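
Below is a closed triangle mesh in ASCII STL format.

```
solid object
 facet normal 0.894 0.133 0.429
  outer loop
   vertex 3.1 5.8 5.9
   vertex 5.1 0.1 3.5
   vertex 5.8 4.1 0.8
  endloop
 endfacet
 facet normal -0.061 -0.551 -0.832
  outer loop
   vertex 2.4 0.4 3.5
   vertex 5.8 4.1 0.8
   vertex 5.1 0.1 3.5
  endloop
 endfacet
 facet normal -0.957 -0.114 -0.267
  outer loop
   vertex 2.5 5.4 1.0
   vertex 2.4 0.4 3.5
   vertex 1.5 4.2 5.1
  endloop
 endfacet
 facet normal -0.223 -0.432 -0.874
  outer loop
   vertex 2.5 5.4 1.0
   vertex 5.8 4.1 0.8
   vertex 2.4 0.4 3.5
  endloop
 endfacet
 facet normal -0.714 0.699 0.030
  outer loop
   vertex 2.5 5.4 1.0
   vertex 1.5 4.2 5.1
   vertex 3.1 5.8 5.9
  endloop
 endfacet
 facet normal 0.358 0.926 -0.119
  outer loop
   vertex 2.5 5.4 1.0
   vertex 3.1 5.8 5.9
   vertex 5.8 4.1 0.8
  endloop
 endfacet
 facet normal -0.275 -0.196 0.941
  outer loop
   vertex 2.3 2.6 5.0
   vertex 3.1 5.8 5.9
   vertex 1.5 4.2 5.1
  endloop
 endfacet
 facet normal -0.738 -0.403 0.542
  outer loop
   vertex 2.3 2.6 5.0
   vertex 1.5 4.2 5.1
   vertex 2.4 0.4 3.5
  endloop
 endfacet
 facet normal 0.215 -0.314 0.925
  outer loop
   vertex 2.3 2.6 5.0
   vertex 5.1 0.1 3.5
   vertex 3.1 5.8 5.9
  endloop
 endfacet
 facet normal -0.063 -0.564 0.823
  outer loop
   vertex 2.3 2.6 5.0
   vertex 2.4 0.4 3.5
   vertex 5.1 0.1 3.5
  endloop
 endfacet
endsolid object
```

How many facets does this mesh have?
10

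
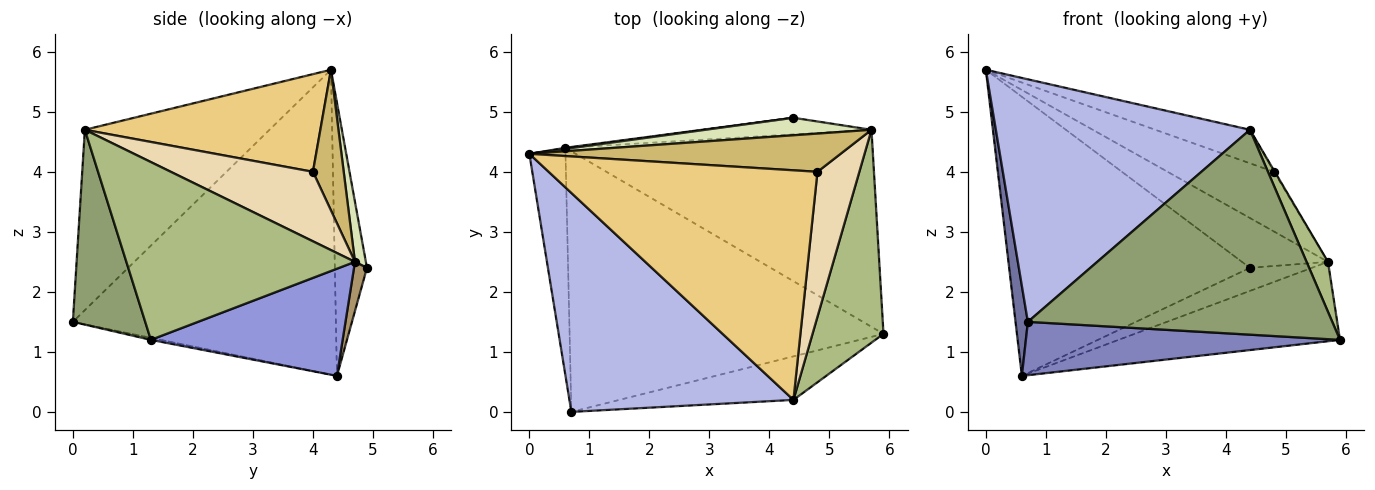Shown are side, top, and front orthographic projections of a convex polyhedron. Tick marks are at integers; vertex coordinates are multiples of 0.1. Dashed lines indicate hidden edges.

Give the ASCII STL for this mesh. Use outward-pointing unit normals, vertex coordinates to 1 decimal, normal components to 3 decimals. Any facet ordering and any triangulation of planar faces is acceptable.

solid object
 facet normal -0.992 -0.047 -0.118
  outer loop
   vertex 0.6 4.4 0.6
   vertex 0.7 0.0 1.5
   vertex 0.0 4.3 5.7
  endloop
 endfacet
 facet normal -0.006 -0.201 -0.980
  outer loop
   vertex 0.6 4.4 0.6
   vertex 5.9 1.3 1.2
   vertex 0.7 0.0 1.5
  endloop
 endfacet
 facet normal 0.308 0.356 -0.883
  outer loop
   vertex 5.7 4.7 2.5
   vertex 5.9 1.3 1.2
   vertex 0.6 4.4 0.6
  endloop
 endfacet
 facet normal -0.475 -0.653 0.590
  outer loop
   vertex 4.4 0.2 4.7
   vertex 0.0 4.3 5.7
   vertex 0.7 0.0 1.5
  endloop
 endfacet
 facet normal 0.227 -0.953 -0.202
  outer loop
   vertex 4.4 0.2 4.7
   vertex 0.7 0.0 1.5
   vertex 5.9 1.3 1.2
  endloop
 endfacet
 facet normal 0.925 -0.087 0.369
  outer loop
   vertex 4.4 0.2 4.7
   vertex 5.9 1.3 1.2
   vertex 5.7 4.7 2.5
  endloop
 endfacet
 facet normal -0.132 0.991 0.004
  outer loop
   vertex 4.4 4.9 2.4
   vertex 0.6 4.4 0.6
   vertex 0.0 4.3 5.7
  endloop
 endfacet
 facet normal 0.119 0.937 0.329
  outer loop
   vertex 4.4 4.9 2.4
   vertex 0.0 4.3 5.7
   vertex 5.7 4.7 2.5
  endloop
 endfacet
 facet normal 0.167 0.800 -0.576
  outer loop
   vertex 4.4 4.9 2.4
   vertex 5.7 4.7 2.5
   vertex 0.6 4.4 0.6
  endloop
 endfacet
 facet normal 0.237 0.818 0.524
  outer loop
   vertex 4.8 4.0 4.0
   vertex 5.7 4.7 2.5
   vertex 0.0 4.3 5.7
  endloop
 endfacet
 facet normal 0.338 0.136 0.931
  outer loop
   vertex 4.8 4.0 4.0
   vertex 0.0 4.3 5.7
   vertex 4.4 0.2 4.7
  endloop
 endfacet
 facet normal 0.856 0.005 0.516
  outer loop
   vertex 4.8 4.0 4.0
   vertex 4.4 0.2 4.7
   vertex 5.7 4.7 2.5
  endloop
 endfacet
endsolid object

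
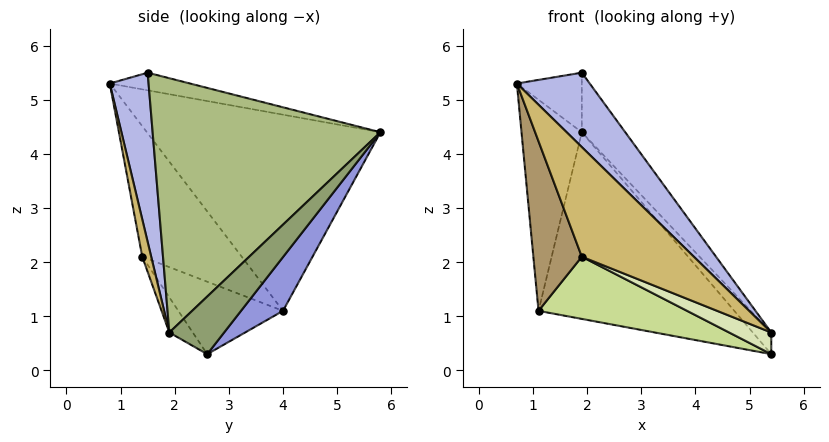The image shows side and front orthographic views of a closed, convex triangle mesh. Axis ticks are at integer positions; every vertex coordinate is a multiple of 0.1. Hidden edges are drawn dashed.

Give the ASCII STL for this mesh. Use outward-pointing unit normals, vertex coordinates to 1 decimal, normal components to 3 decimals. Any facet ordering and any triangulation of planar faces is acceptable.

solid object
 facet normal -0.293 0.237 0.926
  outer loop
   vertex 1.9 1.5 5.5
   vertex 1.9 5.8 4.4
   vertex 0.7 0.8 5.3
  endloop
 endfacet
 facet normal -0.964 0.249 0.098
  outer loop
   vertex 1.1 4.0 1.1
   vertex 0.7 0.8 5.3
   vertex 1.9 5.8 4.4
  endloop
 endfacet
 facet normal 0.181 0.844 -0.504
  outer loop
   vertex 1.1 4.0 1.1
   vertex 1.9 5.8 4.4
   vertex 5.4 2.6 0.3
  endloop
 endfacet
 facet normal 0.454 -0.852 0.260
  outer loop
   vertex 5.4 1.9 0.7
   vertex 1.9 1.5 5.5
   vertex 0.7 0.8 5.3
  endloop
 endfacet
 facet normal 0.827 0.279 0.488
  outer loop
   vertex 5.4 1.9 0.7
   vertex 5.4 2.6 0.3
   vertex 1.9 5.8 4.4
  endloop
 endfacet
 facet normal 0.793 0.151 0.591
  outer loop
   vertex 5.4 1.9 0.7
   vertex 1.9 5.8 4.4
   vertex 1.9 1.5 5.5
  endloop
 endfacet
 facet normal -0.297 -0.421 -0.857
  outer loop
   vertex 1.9 1.4 2.1
   vertex 1.1 4.0 1.1
   vertex 5.4 2.6 0.3
  endloop
 endfacet
 facet normal -0.266 -0.478 -0.837
  outer loop
   vertex 1.9 1.4 2.1
   vertex 5.4 2.6 0.3
   vertex 5.4 1.9 0.7
  endloop
 endfacet
 facet normal -0.829 -0.404 -0.387
  outer loop
   vertex 1.9 1.4 2.1
   vertex 0.7 0.8 5.3
   vertex 1.1 4.0 1.1
  endloop
 endfacet
 facet normal 0.079 -0.985 -0.155
  outer loop
   vertex 1.9 1.4 2.1
   vertex 5.4 1.9 0.7
   vertex 0.7 0.8 5.3
  endloop
 endfacet
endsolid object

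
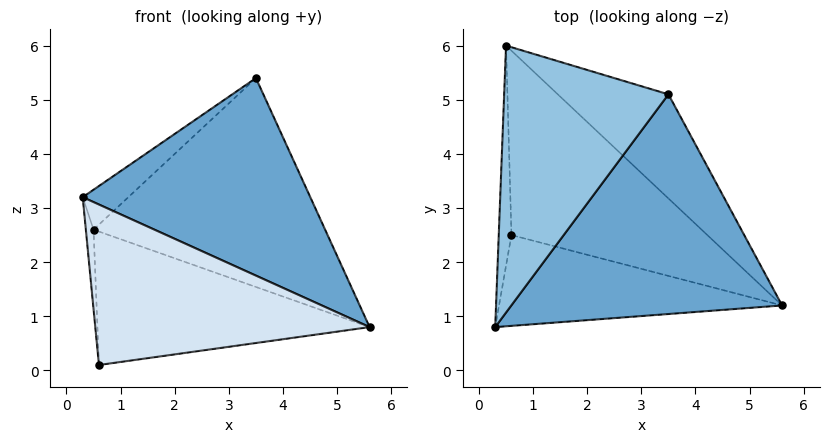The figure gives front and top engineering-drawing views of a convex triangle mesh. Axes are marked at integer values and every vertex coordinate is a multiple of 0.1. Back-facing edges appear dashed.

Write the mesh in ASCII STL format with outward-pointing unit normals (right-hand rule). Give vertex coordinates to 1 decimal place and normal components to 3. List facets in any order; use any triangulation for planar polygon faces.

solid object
 facet normal 0.361 -0.623 0.693
  outer loop
   vertex 3.5 5.1 5.4
   vertex 0.3 0.8 3.2
   vertex 5.6 1.2 0.8
  endloop
 endfacet
 facet normal -0.660 0.111 0.743
  outer loop
   vertex 3.5 5.1 5.4
   vertex 0.5 6.0 2.6
   vertex 0.3 0.8 3.2
  endloop
 endfacet
 facet normal 0.565 0.738 -0.368
  outer loop
   vertex 3.5 5.1 5.4
   vertex 5.6 1.2 0.8
   vertex 0.5 6.0 2.6
  endloop
 endfacet
 facet normal -0.155 -0.860 -0.487
  outer loop
   vertex 0.6 2.5 0.1
   vertex 5.6 1.2 0.8
   vertex 0.3 0.8 3.2
  endloop
 endfacet
 facet normal -0.996 0.029 -0.080
  outer loop
   vertex 0.6 2.5 0.1
   vertex 0.3 0.8 3.2
   vertex 0.5 6.0 2.6
  endloop
 endfacet
 facet normal 0.257 0.567 -0.783
  outer loop
   vertex 0.6 2.5 0.1
   vertex 0.5 6.0 2.6
   vertex 5.6 1.2 0.8
  endloop
 endfacet
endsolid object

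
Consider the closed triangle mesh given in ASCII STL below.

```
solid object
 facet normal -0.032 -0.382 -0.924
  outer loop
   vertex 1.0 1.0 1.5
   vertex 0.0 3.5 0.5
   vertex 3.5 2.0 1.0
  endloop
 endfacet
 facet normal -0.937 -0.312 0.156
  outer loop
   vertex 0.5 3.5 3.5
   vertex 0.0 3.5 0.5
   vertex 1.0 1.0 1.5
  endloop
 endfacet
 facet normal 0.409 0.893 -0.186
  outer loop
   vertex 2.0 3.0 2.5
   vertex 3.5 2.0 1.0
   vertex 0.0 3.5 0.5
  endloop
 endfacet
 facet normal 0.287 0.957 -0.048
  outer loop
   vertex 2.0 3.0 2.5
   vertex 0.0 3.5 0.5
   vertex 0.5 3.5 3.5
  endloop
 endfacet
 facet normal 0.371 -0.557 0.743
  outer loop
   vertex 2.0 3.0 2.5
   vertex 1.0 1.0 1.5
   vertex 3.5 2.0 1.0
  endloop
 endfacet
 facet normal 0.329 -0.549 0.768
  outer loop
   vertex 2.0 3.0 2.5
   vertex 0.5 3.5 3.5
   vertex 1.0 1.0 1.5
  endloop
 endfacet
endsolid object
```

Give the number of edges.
9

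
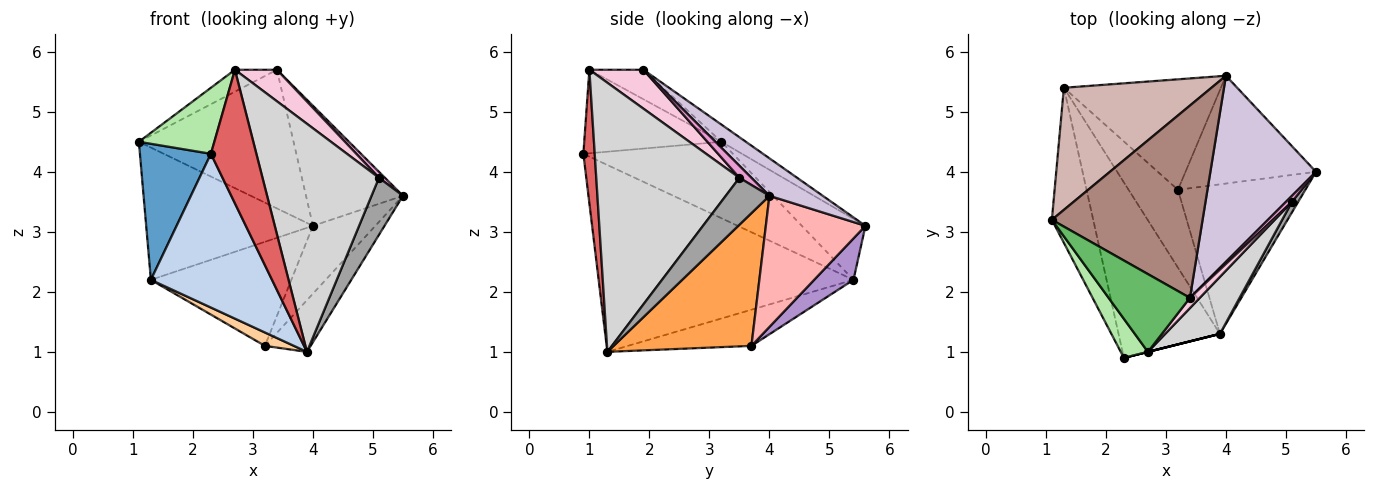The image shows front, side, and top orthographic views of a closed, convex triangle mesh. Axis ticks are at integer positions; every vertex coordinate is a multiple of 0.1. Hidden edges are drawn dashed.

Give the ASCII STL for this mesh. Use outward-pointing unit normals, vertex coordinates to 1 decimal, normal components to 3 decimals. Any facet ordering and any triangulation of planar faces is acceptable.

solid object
 facet normal -0.812 -0.385 -0.439
  outer loop
   vertex 1.3 5.4 2.2
   vertex 2.3 0.9 4.3
   vertex 1.1 3.2 4.5
  endloop
 endfacet
 facet normal -0.811 -0.386 -0.440
  outer loop
   vertex 1.3 5.4 2.2
   vertex 3.9 1.3 1.0
   vertex 2.3 0.9 4.3
  endloop
 endfacet
 facet normal 0.702 0.233 -0.673
  outer loop
   vertex 3.2 3.7 1.1
   vertex 5.5 4.0 3.6
   vertex 3.9 1.3 1.0
  endloop
 endfacet
 facet normal -0.586 -0.137 -0.799
  outer loop
   vertex 3.2 3.7 1.1
   vertex 3.9 1.3 1.0
   vertex 1.3 5.4 2.2
  endloop
 endfacet
 facet normal -0.329 0.256 0.909
  outer loop
   vertex 2.7 1.0 5.7
   vertex 3.4 1.9 5.7
   vertex 1.1 3.2 4.5
  endloop
 endfacet
 facet normal -0.843 -0.463 0.274
  outer loop
   vertex 2.7 1.0 5.7
   vertex 1.1 3.2 4.5
   vertex 2.3 0.9 4.3
  endloop
 endfacet
 facet normal 0.243 -0.970 0.000
  outer loop
   vertex 2.7 1.0 5.7
   vertex 2.3 0.9 4.3
   vertex 3.9 1.3 1.0
  endloop
 endfacet
 facet normal 0.648 0.406 -0.645
  outer loop
   vertex 4.0 5.6 3.1
   vertex 5.5 4.0 3.6
   vertex 3.2 3.7 1.1
  endloop
 endfacet
 facet normal 0.188 0.673 -0.715
  outer loop
   vertex 4.0 5.6 3.1
   vertex 3.2 3.7 1.1
   vertex 1.3 5.4 2.2
  endloop
 endfacet
 facet normal 0.286 0.520 0.805
  outer loop
   vertex 4.0 5.6 3.1
   vertex 3.4 1.9 5.7
   vertex 5.5 4.0 3.6
  endloop
 endfacet
 facet normal -0.092 0.582 0.808
  outer loop
   vertex 4.0 5.6 3.1
   vertex 1.1 3.2 4.5
   vertex 3.4 1.9 5.7
  endloop
 endfacet
 facet normal -0.270 0.707 0.653
  outer loop
   vertex 4.0 5.6 3.1
   vertex 1.3 5.4 2.2
   vertex 1.1 3.2 4.5
  endloop
 endfacet
 facet normal 0.816 -0.408 0.408
  outer loop
   vertex 5.1 3.5 3.9
   vertex 5.5 4.0 3.6
   vertex 3.4 1.9 5.7
  endloop
 endfacet
 facet normal 0.774 -0.602 0.196
  outer loop
   vertex 5.1 3.5 3.9
   vertex 3.4 1.9 5.7
   vertex 2.7 1.0 5.7
  endloop
 endfacet
 facet normal 0.807 -0.581 0.107
  outer loop
   vertex 5.1 3.5 3.9
   vertex 3.9 1.3 1.0
   vertex 5.5 4.0 3.6
  endloop
 endfacet
 facet normal 0.766 -0.623 0.156
  outer loop
   vertex 5.1 3.5 3.9
   vertex 2.7 1.0 5.7
   vertex 3.9 1.3 1.0
  endloop
 endfacet
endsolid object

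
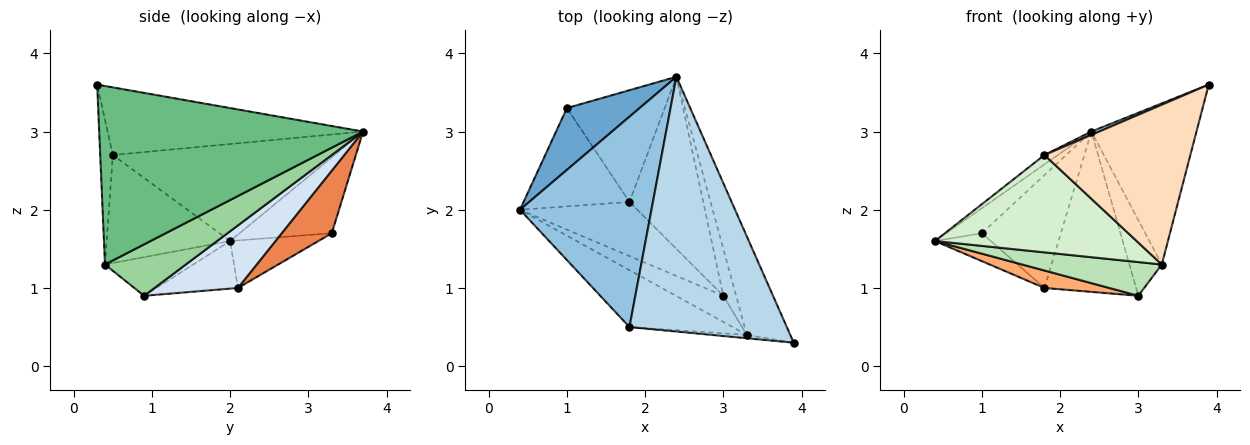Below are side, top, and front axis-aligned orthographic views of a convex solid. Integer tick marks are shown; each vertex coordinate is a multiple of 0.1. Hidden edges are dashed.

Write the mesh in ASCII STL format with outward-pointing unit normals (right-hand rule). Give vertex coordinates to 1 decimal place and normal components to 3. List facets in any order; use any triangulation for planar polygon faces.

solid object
 facet normal -0.695 0.270 0.666
  outer loop
   vertex 1.0 3.3 1.7
   vertex 0.4 2.0 1.6
   vertex 2.4 3.7 3.0
  endloop
 endfacet
 facet normal -0.593 0.036 0.804
  outer loop
   vertex 1.8 0.5 2.7
   vertex 2.4 3.7 3.0
   vertex 0.4 2.0 1.6
  endloop
 endfacet
 facet normal -0.395 -0.012 0.919
  outer loop
   vertex 1.8 0.5 2.7
   vertex 3.9 0.3 3.6
   vertex 2.4 3.7 3.0
  endloop
 endfacet
 facet normal 0.527 0.579 -0.622
  outer loop
   vertex 1.8 2.1 1.0
   vertex 2.4 3.7 3.0
   vertex 3.0 0.9 0.9
  endloop
 endfacet
 facet normal 0.411 0.648 -0.642
  outer loop
   vertex 1.8 2.1 1.0
   vertex 1.0 3.3 1.7
   vertex 2.4 3.7 3.0
  endloop
 endfacet
 facet normal -0.360 -0.286 -0.888
  outer loop
   vertex 1.8 2.1 1.0
   vertex 3.0 0.9 0.9
   vertex 0.4 2.0 1.6
  endloop
 endfacet
 facet normal -0.396 0.251 -0.883
  outer loop
   vertex 1.8 2.1 1.0
   vertex 0.4 2.0 1.6
   vertex 1.0 3.3 1.7
  endloop
 endfacet
 facet normal -0.086 -0.996 -0.021
  outer loop
   vertex 3.3 0.4 1.3
   vertex 3.9 0.3 3.6
   vertex 1.8 0.5 2.7
  endloop
 endfacet
 facet normal 0.906 0.361 -0.221
  outer loop
   vertex 3.3 0.4 1.3
   vertex 2.4 3.7 3.0
   vertex 3.9 0.3 3.6
  endloop
 endfacet
 facet normal 0.904 0.363 -0.225
  outer loop
   vertex 3.3 0.4 1.3
   vertex 3.0 0.9 0.9
   vertex 2.4 3.7 3.0
  endloop
 endfacet
 facet normal -0.447 -0.707 -0.548
  outer loop
   vertex 3.3 0.4 1.3
   vertex 0.4 2.0 1.6
   vertex 3.0 0.9 0.9
  endloop
 endfacet
 facet normal -0.467 -0.763 -0.446
  outer loop
   vertex 3.3 0.4 1.3
   vertex 1.8 0.5 2.7
   vertex 0.4 2.0 1.6
  endloop
 endfacet
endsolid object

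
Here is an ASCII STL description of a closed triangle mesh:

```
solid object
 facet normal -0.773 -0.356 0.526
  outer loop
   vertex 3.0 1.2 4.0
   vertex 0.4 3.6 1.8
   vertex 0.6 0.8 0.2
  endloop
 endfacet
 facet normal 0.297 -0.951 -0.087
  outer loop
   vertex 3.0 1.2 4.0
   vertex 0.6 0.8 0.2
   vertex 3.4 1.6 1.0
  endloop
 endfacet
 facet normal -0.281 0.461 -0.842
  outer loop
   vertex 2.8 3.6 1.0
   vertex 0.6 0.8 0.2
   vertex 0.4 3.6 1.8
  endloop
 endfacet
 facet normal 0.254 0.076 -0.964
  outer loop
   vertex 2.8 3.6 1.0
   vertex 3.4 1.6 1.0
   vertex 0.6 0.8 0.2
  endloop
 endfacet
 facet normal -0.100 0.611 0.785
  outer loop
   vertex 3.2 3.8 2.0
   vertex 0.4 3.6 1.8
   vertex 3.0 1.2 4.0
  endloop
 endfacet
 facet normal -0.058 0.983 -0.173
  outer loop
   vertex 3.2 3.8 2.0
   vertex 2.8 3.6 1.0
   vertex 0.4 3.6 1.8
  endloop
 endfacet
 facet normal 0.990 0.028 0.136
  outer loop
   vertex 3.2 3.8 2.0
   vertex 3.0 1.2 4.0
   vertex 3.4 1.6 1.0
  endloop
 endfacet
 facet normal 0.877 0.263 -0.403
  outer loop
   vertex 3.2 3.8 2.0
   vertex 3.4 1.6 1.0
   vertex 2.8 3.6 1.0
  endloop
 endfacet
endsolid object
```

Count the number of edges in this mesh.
12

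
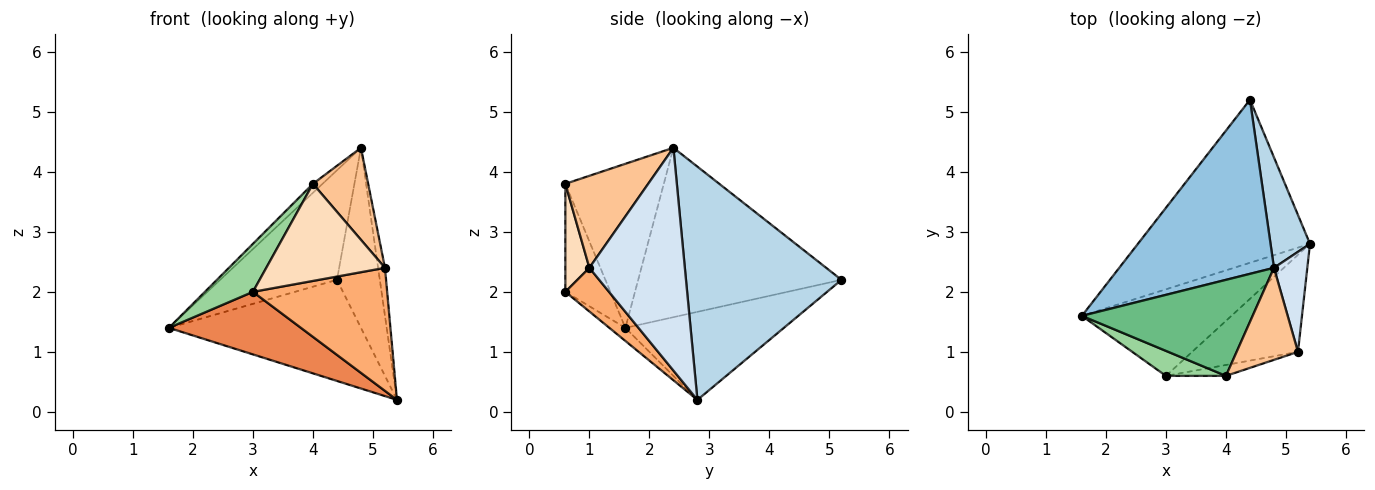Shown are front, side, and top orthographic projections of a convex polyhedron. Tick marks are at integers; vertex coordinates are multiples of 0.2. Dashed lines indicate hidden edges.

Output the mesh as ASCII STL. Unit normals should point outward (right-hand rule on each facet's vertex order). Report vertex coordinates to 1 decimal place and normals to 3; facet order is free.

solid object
 facet normal -0.399 0.483 -0.779
  outer loop
   vertex 4.4 5.2 2.2
   vertex 5.4 2.8 0.2
   vertex 1.6 1.6 1.4
  endloop
 endfacet
 facet normal -0.680 0.391 0.621
  outer loop
   vertex 4.8 2.4 4.4
   vertex 4.4 5.2 2.2
   vertex 1.6 1.6 1.4
  endloop
 endfacet
 facet normal 0.951 0.262 0.161
  outer loop
   vertex 4.8 2.4 4.4
   vertex 5.4 2.8 0.2
   vertex 4.4 5.2 2.2
  endloop
 endfacet
 facet normal 0.986 0.071 0.148
  outer loop
   vertex 5.2 1.0 2.4
   vertex 5.4 2.8 0.2
   vertex 4.8 2.4 4.4
  endloop
 endfacet
 facet normal -0.071 -0.584 -0.808
  outer loop
   vertex 3.0 0.6 2.0
   vertex 1.6 1.6 1.4
   vertex 5.4 2.8 0.2
  endloop
 endfacet
 facet normal 0.247 -0.761 -0.600
  outer loop
   vertex 3.0 0.6 2.0
   vertex 5.4 2.8 0.2
   vertex 5.2 1.0 2.4
  endloop
 endfacet
 facet normal 0.728 -0.485 0.485
  outer loop
   vertex 4.0 0.6 3.8
   vertex 5.2 1.0 2.4
   vertex 4.8 2.4 4.4
  endloop
 endfacet
 facet normal 0.197 -0.974 -0.109
  outer loop
   vertex 4.0 0.6 3.8
   vertex 3.0 0.6 2.0
   vertex 5.2 1.0 2.4
  endloop
 endfacet
 facet normal -0.691 0.067 0.719
  outer loop
   vertex 4.0 0.6 3.8
   vertex 4.8 2.4 4.4
   vertex 1.6 1.6 1.4
  endloop
 endfacet
 facet normal -0.639 -0.682 0.355
  outer loop
   vertex 4.0 0.6 3.8
   vertex 1.6 1.6 1.4
   vertex 3.0 0.6 2.0
  endloop
 endfacet
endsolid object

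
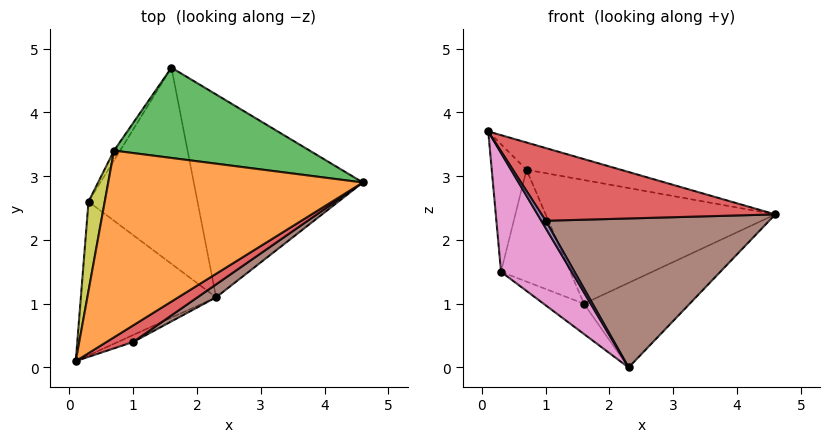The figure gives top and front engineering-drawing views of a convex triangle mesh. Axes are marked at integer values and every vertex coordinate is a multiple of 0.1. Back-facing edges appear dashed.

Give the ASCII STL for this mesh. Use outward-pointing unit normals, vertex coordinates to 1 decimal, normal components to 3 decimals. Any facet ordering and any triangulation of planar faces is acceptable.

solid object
 facet normal 0.552 0.321 -0.770
  outer loop
   vertex 2.3 1.1 0.0
   vertex 1.6 4.7 1.0
   vertex 4.6 2.9 2.4
  endloop
 endfacet
 facet normal 0.192 0.142 0.971
  outer loop
   vertex 0.7 3.4 3.1
   vertex 0.1 0.1 3.7
   vertex 4.6 2.9 2.4
  endloop
 endfacet
 facet normal 0.205 0.790 0.577
  outer loop
   vertex 0.7 3.4 3.1
   vertex 4.6 2.9 2.4
   vertex 1.6 4.7 1.0
  endloop
 endfacet
 facet normal 0.557 -0.810 0.185
  outer loop
   vertex 1.0 0.4 2.3
   vertex 4.6 2.9 2.4
   vertex 0.1 0.1 3.7
  endloop
 endfacet
 facet normal -0.642 -0.553 -0.531
  outer loop
   vertex 1.0 0.4 2.3
   vertex 0.1 0.1 3.7
   vertex 2.3 1.1 0.0
  endloop
 endfacet
 facet normal 0.568 -0.820 0.071
  outer loop
   vertex 1.0 0.4 2.3
   vertex 2.3 1.1 0.0
   vertex 4.6 2.9 2.4
  endloop
 endfacet
 facet normal -0.725 -0.422 -0.545
  outer loop
   vertex 0.3 2.6 1.5
   vertex 2.3 1.1 0.0
   vertex 0.1 0.1 3.7
  endloop
 endfacet
 facet normal -0.531 0.129 -0.837
  outer loop
   vertex 0.3 2.6 1.5
   vertex 1.6 4.7 1.0
   vertex 2.3 1.1 0.0
  endloop
 endfacet
 facet normal -0.969 0.202 0.141
  outer loop
   vertex 0.3 2.6 1.5
   vertex 0.1 0.1 3.7
   vertex 0.7 3.4 3.1
  endloop
 endfacet
 facet normal -0.854 0.518 -0.045
  outer loop
   vertex 0.3 2.6 1.5
   vertex 0.7 3.4 3.1
   vertex 1.6 4.7 1.0
  endloop
 endfacet
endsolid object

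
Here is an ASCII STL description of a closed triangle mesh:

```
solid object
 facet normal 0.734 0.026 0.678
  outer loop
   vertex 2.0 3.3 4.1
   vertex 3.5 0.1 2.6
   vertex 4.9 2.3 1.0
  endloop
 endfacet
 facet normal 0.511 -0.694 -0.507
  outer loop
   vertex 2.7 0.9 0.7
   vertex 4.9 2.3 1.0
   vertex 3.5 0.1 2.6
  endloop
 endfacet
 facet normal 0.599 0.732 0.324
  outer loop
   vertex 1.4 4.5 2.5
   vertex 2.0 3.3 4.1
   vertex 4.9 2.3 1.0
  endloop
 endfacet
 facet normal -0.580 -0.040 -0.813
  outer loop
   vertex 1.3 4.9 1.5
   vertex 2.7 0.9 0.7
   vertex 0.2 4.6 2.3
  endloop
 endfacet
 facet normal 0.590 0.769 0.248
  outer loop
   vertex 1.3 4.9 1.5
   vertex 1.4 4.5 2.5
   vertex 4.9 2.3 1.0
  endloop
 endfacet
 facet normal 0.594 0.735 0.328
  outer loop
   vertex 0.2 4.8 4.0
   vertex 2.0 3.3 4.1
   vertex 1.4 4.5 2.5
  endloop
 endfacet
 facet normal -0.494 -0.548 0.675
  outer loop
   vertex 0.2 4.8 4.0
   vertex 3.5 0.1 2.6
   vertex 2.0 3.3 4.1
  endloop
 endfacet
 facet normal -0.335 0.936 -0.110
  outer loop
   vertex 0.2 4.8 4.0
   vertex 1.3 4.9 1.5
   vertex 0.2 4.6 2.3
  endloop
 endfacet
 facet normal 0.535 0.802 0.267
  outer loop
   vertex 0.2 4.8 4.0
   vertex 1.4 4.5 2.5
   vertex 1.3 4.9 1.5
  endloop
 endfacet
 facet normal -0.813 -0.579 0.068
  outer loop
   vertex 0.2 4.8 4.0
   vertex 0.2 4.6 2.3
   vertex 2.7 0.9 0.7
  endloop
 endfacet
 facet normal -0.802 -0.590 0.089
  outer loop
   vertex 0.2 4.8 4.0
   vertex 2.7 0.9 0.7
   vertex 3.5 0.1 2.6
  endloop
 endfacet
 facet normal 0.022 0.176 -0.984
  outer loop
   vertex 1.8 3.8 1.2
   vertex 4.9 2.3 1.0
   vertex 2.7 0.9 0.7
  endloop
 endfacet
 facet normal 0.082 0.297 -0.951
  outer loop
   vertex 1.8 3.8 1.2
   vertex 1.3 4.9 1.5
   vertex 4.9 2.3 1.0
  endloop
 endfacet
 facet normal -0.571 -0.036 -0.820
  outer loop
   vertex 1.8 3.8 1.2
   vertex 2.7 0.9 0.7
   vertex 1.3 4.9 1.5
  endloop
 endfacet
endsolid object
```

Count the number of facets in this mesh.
14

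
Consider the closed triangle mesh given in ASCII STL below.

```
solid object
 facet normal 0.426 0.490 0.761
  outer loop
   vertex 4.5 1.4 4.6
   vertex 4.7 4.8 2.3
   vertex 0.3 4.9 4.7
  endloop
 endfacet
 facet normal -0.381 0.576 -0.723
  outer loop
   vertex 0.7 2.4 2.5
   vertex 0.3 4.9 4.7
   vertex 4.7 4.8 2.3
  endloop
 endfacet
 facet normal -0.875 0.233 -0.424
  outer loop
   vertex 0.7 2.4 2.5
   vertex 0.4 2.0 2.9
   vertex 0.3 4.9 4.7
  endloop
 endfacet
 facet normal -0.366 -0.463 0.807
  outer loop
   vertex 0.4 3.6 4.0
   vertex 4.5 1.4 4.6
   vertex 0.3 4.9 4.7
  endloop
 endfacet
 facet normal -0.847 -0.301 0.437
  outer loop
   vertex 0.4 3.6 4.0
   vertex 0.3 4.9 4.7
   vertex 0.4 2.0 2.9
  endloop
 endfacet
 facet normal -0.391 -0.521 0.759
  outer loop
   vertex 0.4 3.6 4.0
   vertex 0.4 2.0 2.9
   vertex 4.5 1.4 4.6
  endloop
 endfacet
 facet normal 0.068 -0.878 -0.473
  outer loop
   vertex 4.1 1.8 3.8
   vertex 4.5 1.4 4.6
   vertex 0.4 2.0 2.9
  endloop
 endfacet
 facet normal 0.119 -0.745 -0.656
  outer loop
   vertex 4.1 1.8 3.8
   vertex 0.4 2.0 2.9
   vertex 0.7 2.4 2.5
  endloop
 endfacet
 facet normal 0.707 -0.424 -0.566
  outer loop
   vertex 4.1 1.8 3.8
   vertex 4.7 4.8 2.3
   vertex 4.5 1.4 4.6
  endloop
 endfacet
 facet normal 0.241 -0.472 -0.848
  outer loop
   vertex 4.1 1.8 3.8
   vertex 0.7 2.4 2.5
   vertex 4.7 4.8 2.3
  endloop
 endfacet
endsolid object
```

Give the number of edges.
15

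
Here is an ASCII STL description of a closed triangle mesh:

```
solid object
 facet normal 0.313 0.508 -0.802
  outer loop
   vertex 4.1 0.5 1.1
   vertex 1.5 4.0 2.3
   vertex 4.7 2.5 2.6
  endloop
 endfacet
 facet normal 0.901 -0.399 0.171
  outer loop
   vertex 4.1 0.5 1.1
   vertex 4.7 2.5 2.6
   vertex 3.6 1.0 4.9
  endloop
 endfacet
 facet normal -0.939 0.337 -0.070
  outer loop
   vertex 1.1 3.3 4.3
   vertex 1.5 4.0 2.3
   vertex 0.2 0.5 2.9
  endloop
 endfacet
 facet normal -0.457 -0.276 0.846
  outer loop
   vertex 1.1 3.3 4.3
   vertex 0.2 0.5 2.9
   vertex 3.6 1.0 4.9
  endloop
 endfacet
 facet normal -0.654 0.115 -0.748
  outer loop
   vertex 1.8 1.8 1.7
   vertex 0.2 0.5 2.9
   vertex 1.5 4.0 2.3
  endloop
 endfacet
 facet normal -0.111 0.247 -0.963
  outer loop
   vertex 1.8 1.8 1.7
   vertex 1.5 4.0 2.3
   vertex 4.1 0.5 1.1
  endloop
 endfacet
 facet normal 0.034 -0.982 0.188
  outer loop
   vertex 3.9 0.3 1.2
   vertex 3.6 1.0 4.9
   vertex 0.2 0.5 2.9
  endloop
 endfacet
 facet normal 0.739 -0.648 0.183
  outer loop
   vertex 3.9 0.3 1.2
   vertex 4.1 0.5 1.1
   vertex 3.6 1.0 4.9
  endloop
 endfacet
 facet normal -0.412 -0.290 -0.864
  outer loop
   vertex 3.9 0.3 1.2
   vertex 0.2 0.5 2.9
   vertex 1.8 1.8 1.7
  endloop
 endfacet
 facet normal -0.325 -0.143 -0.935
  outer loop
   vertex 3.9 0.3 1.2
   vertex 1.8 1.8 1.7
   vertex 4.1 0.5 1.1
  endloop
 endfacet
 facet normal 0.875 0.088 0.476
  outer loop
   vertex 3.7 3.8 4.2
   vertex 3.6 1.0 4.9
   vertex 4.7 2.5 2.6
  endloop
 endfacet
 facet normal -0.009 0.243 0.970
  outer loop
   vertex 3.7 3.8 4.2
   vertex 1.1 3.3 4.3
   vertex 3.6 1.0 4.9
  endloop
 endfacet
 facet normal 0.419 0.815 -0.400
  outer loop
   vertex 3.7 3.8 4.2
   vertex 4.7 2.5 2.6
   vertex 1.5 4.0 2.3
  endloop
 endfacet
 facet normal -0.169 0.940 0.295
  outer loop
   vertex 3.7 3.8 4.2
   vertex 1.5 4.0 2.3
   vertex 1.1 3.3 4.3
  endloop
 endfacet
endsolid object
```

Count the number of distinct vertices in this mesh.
9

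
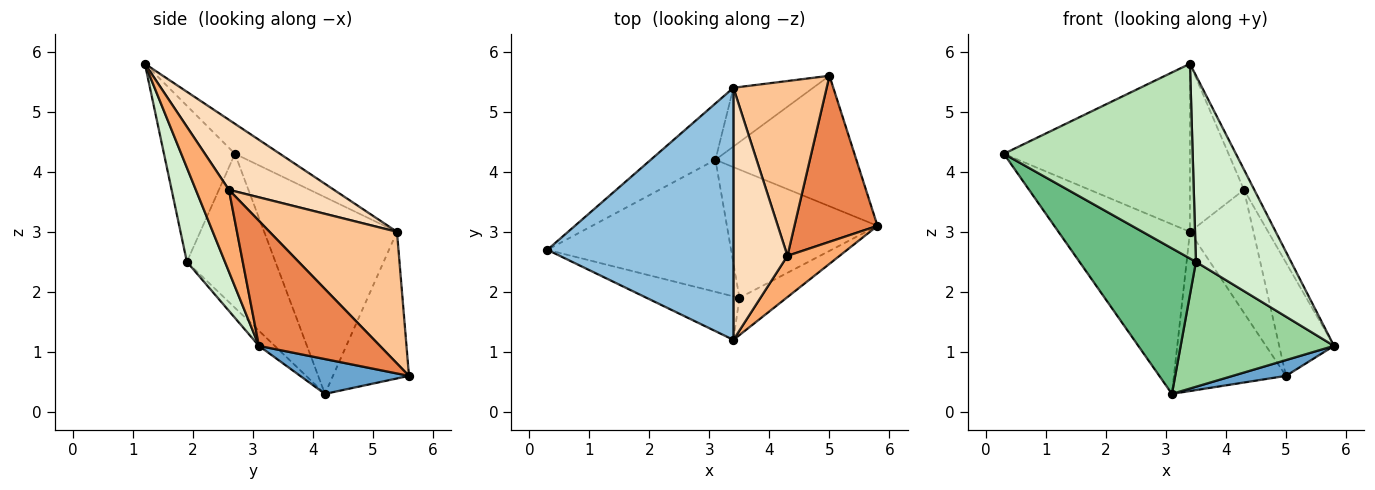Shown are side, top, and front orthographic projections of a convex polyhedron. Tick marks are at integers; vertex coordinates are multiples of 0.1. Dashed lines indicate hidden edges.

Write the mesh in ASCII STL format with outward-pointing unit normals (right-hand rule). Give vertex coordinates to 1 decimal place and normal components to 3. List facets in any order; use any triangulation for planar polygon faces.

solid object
 facet normal 0.238 -0.117 -0.964
  outer loop
   vertex 3.1 4.2 0.3
   vertex 5.0 5.6 0.6
   vertex 5.8 3.1 1.1
  endloop
 endfacet
 facet normal -0.133 0.550 0.825
  outer loop
   vertex 3.4 5.4 3.0
   vertex 0.3 2.7 4.3
   vertex 3.4 1.2 5.8
  endloop
 endfacet
 facet normal -0.692 0.685 -0.228
  outer loop
   vertex 3.4 5.4 3.0
   vertex 3.1 4.2 0.3
   vertex 0.3 2.7 4.3
  endloop
 endfacet
 facet normal -0.537 0.791 -0.292
  outer loop
   vertex 3.4 5.4 3.0
   vertex 5.0 5.6 0.6
   vertex 3.1 4.2 0.3
  endloop
 endfacet
 facet normal 0.779 0.353 0.518
  outer loop
   vertex 4.3 2.6 3.7
   vertex 5.8 3.1 1.1
   vertex 5.0 5.6 0.6
  endloop
 endfacet
 facet normal 0.816 0.255 0.520
  outer loop
   vertex 4.3 2.6 3.7
   vertex 3.4 1.2 5.8
   vertex 5.8 3.1 1.1
  endloop
 endfacet
 facet normal 0.756 0.377 0.535
  outer loop
   vertex 4.3 2.6 3.7
   vertex 5.0 5.6 0.6
   vertex 3.4 5.4 3.0
  endloop
 endfacet
 facet normal 0.733 0.377 0.566
  outer loop
   vertex 4.3 2.6 3.7
   vertex 3.4 5.4 3.0
   vertex 3.4 1.2 5.8
  endloop
 endfacet
 facet normal -0.491 -0.645 -0.585
  outer loop
   vertex 3.5 1.9 2.5
   vertex 0.3 2.7 4.3
   vertex 3.1 4.2 0.3
  endloop
 endfacet
 facet normal -0.072 -0.696 -0.715
  outer loop
   vertex 3.5 1.9 2.5
   vertex 3.1 4.2 0.3
   vertex 5.8 3.1 1.1
  endloop
 endfacet
 facet normal -0.344 -0.916 -0.205
  outer loop
   vertex 3.5 1.9 2.5
   vertex 3.4 1.2 5.8
   vertex 0.3 2.7 4.3
  endloop
 endfacet
 facet normal 0.365 -0.913 -0.183
  outer loop
   vertex 3.5 1.9 2.5
   vertex 5.8 3.1 1.1
   vertex 3.4 1.2 5.8
  endloop
 endfacet
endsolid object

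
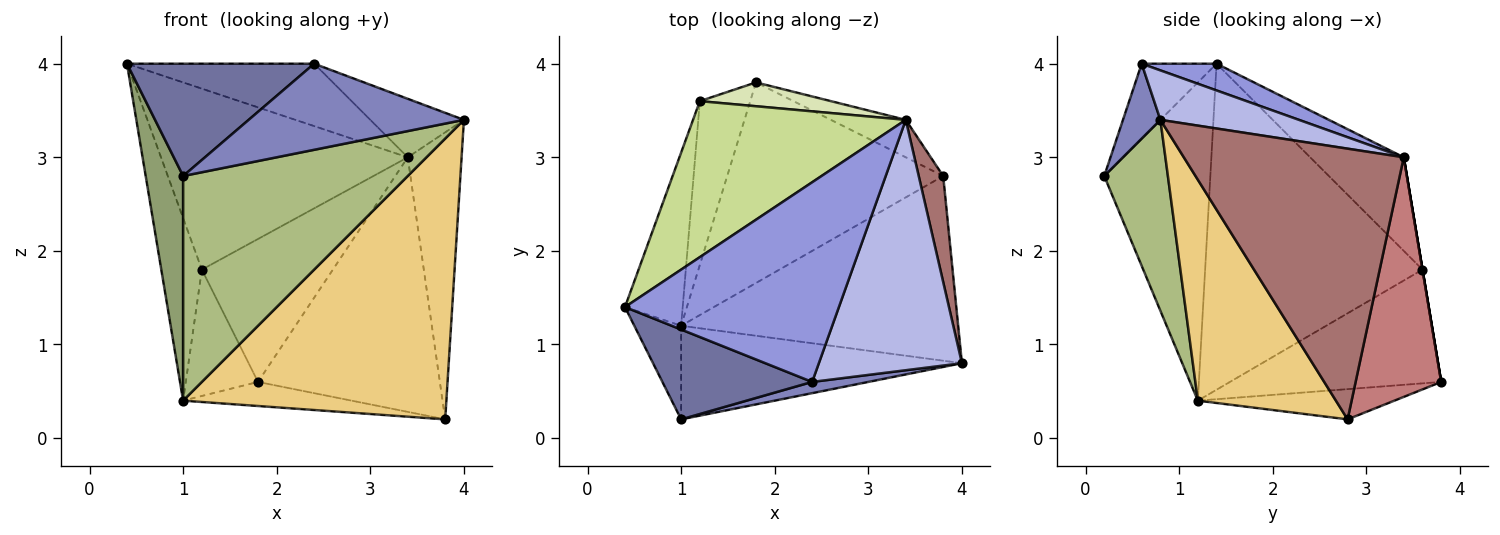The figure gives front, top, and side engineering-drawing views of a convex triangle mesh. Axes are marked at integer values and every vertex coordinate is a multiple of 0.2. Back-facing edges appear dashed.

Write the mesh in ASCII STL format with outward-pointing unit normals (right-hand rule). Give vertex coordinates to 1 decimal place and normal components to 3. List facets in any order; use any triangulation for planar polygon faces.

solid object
 facet normal -0.298 -0.745 0.596
  outer loop
   vertex 2.4 0.6 4.0
   vertex 0.4 1.4 4.0
   vertex 1.0 0.2 2.8
  endloop
 endfacet
 facet normal 0.170 -0.977 0.127
  outer loop
   vertex 2.4 0.6 4.0
   vertex 1.0 0.2 2.8
   vertex 4.0 0.8 3.4
  endloop
 endfacet
 facet normal 0.118 0.296 0.948
  outer loop
   vertex 2.4 0.6 4.0
   vertex 3.4 3.4 3.0
   vertex 0.4 1.4 4.0
  endloop
 endfacet
 facet normal 0.319 0.216 0.923
  outer loop
   vertex 2.4 0.6 4.0
   vertex 4.0 0.8 3.4
   vertex 3.4 3.4 3.0
  endloop
 endfacet
 facet normal -0.934 -0.330 -0.137
  outer loop
   vertex 1.0 1.2 0.4
   vertex 1.0 0.2 2.8
   vertex 0.4 1.4 4.0
  endloop
 endfacet
 facet normal 0.253 -0.893 -0.372
  outer loop
   vertex 1.0 1.2 0.4
   vertex 4.0 0.8 3.4
   vertex 1.0 0.2 2.8
  endloop
 endfacet
 facet normal -0.276 0.728 0.628
  outer loop
   vertex 1.2 3.6 1.8
   vertex 0.4 1.4 4.0
   vertex 3.4 3.4 3.0
  endloop
 endfacet
 facet normal 0.000 0.986 0.164
  outer loop
   vertex 1.2 3.6 1.8
   vertex 3.4 3.4 3.0
   vertex 1.8 3.8 0.6
  endloop
 endfacet
 facet normal -0.968 0.181 -0.171
  outer loop
   vertex 1.2 3.6 1.8
   vertex 1.0 1.2 0.4
   vertex 0.4 1.4 4.0
  endloop
 endfacet
 facet normal -0.873 0.298 -0.387
  outer loop
   vertex 1.2 3.6 1.8
   vertex 1.8 3.8 0.6
   vertex 1.0 1.2 0.4
  endloop
 endfacet
 facet normal 0.401 -0.765 -0.503
  outer loop
   vertex 3.8 2.8 0.2
   vertex 4.0 0.8 3.4
   vertex 1.0 1.2 0.4
  endloop
 endfacet
 facet normal -0.138 0.118 -0.983
  outer loop
   vertex 3.8 2.8 0.2
   vertex 1.0 1.2 0.4
   vertex 1.8 3.8 0.6
  endloop
 endfacet
 facet normal 0.968 0.237 0.087
  outer loop
   vertex 3.8 2.8 0.2
   vertex 3.4 3.4 3.0
   vertex 4.0 0.8 3.4
  endloop
 endfacet
 facet normal 0.422 0.897 -0.132
  outer loop
   vertex 3.8 2.8 0.2
   vertex 1.8 3.8 0.6
   vertex 3.4 3.4 3.0
  endloop
 endfacet
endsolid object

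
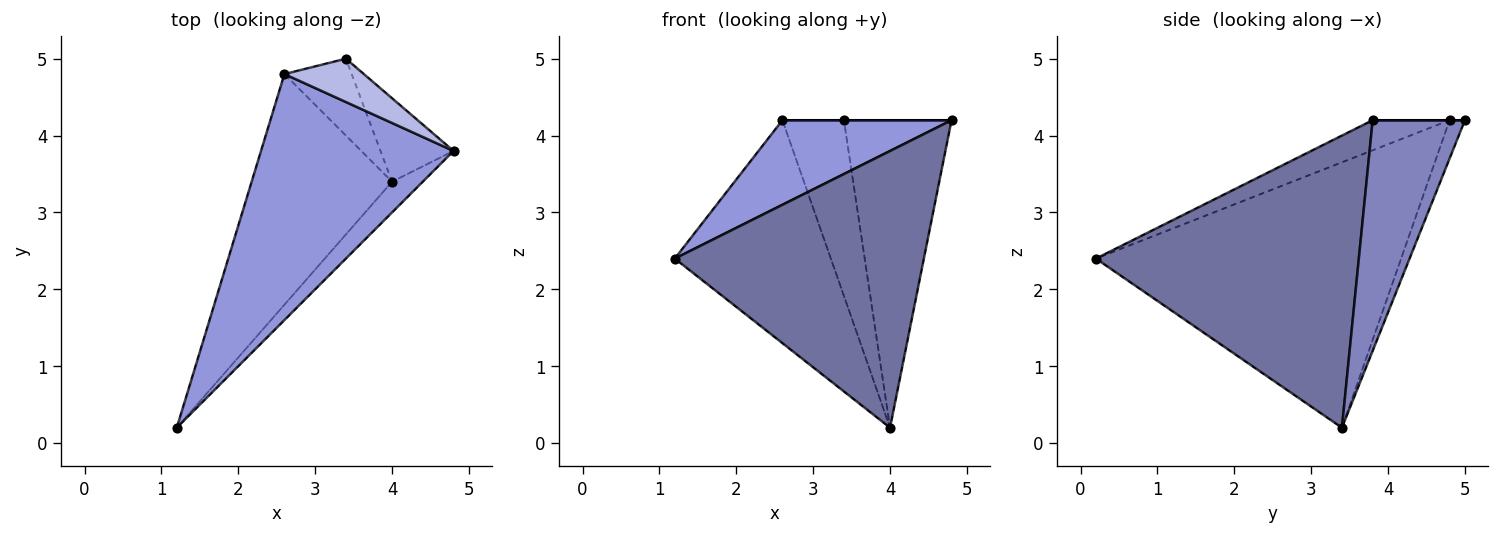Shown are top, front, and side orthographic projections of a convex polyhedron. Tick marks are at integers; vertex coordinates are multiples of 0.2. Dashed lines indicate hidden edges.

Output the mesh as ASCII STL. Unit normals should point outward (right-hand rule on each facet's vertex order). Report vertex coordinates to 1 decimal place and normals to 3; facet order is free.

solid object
 facet normal 0.724 -0.686 -0.076
  outer loop
   vertex 4.0 3.4 0.2
   vertex 4.8 3.8 4.2
   vertex 1.2 0.2 2.4
  endloop
 endfacet
 facet normal 0.637 0.744 -0.202
  outer loop
   vertex 4.0 3.4 0.2
   vertex 3.4 5.0 4.2
   vertex 4.8 3.8 4.2
  endloop
 endfacet
 facet normal -0.146 -0.322 0.936
  outer loop
   vertex 2.6 4.8 4.2
   vertex 1.2 0.2 2.4
   vertex 4.8 3.8 4.2
  endloop
 endfacet
 facet normal 0.000 0.000 1.000
  outer loop
   vertex 2.6 4.8 4.2
   vertex 4.8 3.8 4.2
   vertex 3.4 5.0 4.2
  endloop
 endfacet
 facet normal -0.805 0.412 -0.426
  outer loop
   vertex 2.6 4.8 4.2
   vertex 4.0 3.4 0.2
   vertex 1.2 0.2 2.4
  endloop
 endfacet
 facet normal -0.223 0.893 -0.391
  outer loop
   vertex 2.6 4.8 4.2
   vertex 3.4 5.0 4.2
   vertex 4.0 3.4 0.2
  endloop
 endfacet
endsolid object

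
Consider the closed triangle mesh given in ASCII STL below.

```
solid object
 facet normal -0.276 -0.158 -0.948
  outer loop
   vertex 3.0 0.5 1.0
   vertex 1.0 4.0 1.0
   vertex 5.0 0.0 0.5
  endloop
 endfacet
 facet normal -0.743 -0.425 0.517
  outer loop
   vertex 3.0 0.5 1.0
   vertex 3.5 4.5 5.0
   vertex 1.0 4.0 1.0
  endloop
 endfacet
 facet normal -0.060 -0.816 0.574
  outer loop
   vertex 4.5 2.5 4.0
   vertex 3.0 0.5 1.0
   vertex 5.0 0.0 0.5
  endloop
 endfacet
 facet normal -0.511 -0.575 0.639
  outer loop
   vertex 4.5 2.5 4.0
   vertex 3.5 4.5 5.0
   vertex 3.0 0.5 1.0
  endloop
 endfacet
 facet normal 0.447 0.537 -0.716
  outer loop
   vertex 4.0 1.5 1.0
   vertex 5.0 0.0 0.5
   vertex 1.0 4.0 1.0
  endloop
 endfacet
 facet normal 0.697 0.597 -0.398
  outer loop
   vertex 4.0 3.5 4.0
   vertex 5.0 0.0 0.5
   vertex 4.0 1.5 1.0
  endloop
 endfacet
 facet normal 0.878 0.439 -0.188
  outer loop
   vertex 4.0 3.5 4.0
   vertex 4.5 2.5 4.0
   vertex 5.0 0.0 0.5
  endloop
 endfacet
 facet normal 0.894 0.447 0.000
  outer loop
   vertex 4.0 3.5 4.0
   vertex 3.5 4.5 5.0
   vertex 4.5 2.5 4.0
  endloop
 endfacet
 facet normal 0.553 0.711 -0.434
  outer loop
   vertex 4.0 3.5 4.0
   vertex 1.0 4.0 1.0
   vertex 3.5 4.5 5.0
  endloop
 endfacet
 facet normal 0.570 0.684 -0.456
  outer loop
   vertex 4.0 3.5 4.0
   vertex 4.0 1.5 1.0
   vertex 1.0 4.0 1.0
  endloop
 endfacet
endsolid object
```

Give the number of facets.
10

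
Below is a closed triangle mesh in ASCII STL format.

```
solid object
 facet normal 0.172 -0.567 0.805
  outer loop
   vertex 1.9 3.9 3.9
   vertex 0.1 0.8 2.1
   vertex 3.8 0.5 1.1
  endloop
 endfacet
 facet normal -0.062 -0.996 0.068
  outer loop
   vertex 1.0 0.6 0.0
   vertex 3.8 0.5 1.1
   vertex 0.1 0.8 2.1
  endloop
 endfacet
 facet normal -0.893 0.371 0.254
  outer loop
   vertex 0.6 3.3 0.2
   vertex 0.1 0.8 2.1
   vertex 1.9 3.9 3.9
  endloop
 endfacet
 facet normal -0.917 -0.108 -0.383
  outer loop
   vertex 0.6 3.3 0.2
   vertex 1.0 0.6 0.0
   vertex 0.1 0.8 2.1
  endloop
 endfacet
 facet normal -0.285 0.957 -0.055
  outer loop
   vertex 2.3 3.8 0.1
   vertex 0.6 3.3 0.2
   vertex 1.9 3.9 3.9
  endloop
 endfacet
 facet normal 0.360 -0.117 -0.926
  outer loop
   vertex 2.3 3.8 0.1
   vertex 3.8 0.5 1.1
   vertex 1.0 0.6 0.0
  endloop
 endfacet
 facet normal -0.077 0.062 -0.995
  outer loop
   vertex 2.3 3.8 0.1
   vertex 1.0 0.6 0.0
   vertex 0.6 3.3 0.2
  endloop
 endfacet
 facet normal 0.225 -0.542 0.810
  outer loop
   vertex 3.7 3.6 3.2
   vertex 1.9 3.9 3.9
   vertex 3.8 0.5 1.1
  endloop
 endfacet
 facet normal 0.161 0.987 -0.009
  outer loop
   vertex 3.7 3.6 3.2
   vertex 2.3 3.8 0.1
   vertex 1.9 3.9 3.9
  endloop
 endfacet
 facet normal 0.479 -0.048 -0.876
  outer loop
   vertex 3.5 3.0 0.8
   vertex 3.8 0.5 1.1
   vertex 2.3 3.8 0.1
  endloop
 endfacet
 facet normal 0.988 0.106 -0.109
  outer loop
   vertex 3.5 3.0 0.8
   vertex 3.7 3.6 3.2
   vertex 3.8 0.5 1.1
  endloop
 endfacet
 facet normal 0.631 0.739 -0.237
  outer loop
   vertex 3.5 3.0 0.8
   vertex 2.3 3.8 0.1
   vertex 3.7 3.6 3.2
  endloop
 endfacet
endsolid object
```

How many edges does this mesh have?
18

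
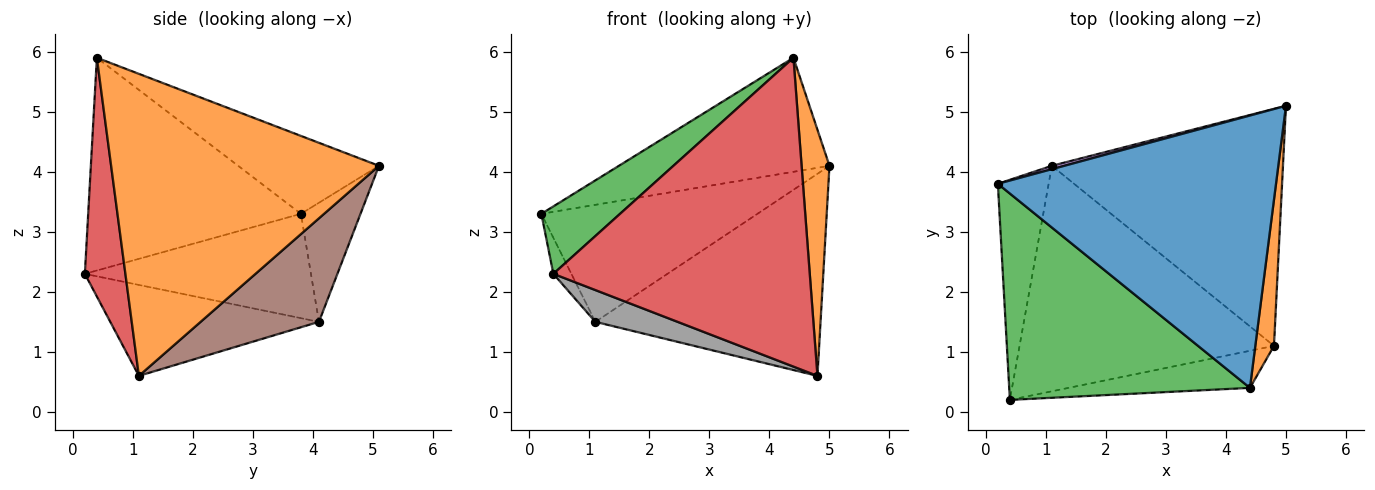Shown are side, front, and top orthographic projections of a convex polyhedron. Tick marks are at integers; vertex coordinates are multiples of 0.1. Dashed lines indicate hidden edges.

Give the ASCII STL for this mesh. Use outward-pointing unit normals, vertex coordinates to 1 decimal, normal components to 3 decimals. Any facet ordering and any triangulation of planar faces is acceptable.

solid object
 facet normal -0.250 0.374 0.893
  outer loop
   vertex 4.4 0.4 5.9
   vertex 5.0 5.1 4.1
   vertex 0.2 3.8 3.3
  endloop
 endfacet
 facet normal 0.993 -0.103 0.061
  outer loop
   vertex 4.8 1.1 0.6
   vertex 5.0 5.1 4.1
   vertex 4.4 0.4 5.9
  endloop
 endfacet
 facet normal -0.643 -0.238 0.728
  outer loop
   vertex 0.4 0.2 2.3
   vertex 4.4 0.4 5.9
   vertex 0.2 3.8 3.3
  endloop
 endfacet
 facet normal 0.155 -0.981 -0.118
  outer loop
   vertex 0.4 0.2 2.3
   vertex 4.8 1.1 0.6
   vertex 4.4 0.4 5.9
  endloop
 endfacet
 facet normal -0.266 0.964 0.028
  outer loop
   vertex 1.1 4.1 1.5
   vertex 0.2 3.8 3.3
   vertex 5.0 5.1 4.1
  endloop
 endfacet
 facet normal 0.323 0.614 -0.720
  outer loop
   vertex 1.1 4.1 1.5
   vertex 5.0 5.1 4.1
   vertex 4.8 1.1 0.6
  endloop
 endfacet
 facet normal -0.897 0.071 -0.437
  outer loop
   vertex 1.1 4.1 1.5
   vertex 0.4 0.2 2.3
   vertex 0.2 3.8 3.3
  endloop
 endfacet
 facet normal -0.334 -0.132 -0.933
  outer loop
   vertex 1.1 4.1 1.5
   vertex 4.8 1.1 0.6
   vertex 0.4 0.2 2.3
  endloop
 endfacet
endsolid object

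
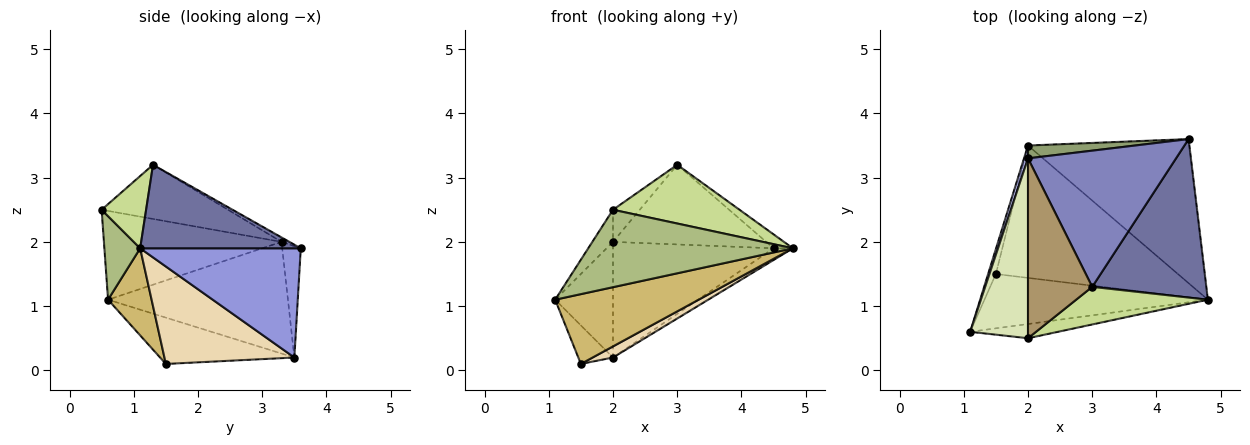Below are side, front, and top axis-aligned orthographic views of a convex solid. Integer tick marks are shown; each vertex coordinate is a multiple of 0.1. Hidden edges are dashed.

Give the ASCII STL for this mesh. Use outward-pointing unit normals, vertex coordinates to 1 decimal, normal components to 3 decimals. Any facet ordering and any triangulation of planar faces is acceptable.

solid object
 facet normal 0.589 0.071 0.805
  outer loop
   vertex 3.0 1.3 3.2
   vertex 4.8 1.1 1.9
   vertex 4.5 3.6 1.9
  endloop
 endfacet
 facet normal -0.026 0.505 0.863
  outer loop
   vertex 2.0 3.3 2.0
   vertex 3.0 1.3 3.2
   vertex 4.5 3.6 1.9
  endloop
 endfacet
 facet normal 0.559 0.067 -0.826
  outer loop
   vertex 2.0 3.5 0.2
   vertex 4.5 3.6 1.9
   vertex 4.8 1.1 1.9
  endloop
 endfacet
 facet normal -0.951 0.306 0.034
  outer loop
   vertex 2.0 3.5 0.2
   vertex 1.1 0.6 1.1
   vertex 2.0 3.3 2.0
  endloop
 endfacet
 facet normal -0.114 0.987 0.110
  outer loop
   vertex 2.0 3.5 0.2
   vertex 2.0 3.3 2.0
   vertex 4.5 3.6 1.9
  endloop
 endfacet
 facet normal 0.170 -0.969 -0.178
  outer loop
   vertex 2.0 0.5 2.5
   vertex 1.1 0.6 1.1
   vertex 4.8 1.1 1.9
  endloop
 endfacet
 facet normal 0.284 -0.807 0.517
  outer loop
   vertex 2.0 0.5 2.5
   vertex 4.8 1.1 1.9
   vertex 3.0 1.3 3.2
  endloop
 endfacet
 facet normal -0.834 0.097 0.543
  outer loop
   vertex 2.0 0.5 2.5
   vertex 2.0 3.3 2.0
   vertex 1.1 0.6 1.1
  endloop
 endfacet
 facet normal -0.639 0.135 0.758
  outer loop
   vertex 2.0 0.5 2.5
   vertex 3.0 1.3 3.2
   vertex 2.0 3.3 2.0
  endloop
 endfacet
 facet normal 0.233 -0.767 -0.597
  outer loop
   vertex 1.5 1.5 0.1
   vertex 4.8 1.1 1.9
   vertex 1.1 0.6 1.1
  endloop
 endfacet
 facet normal -0.956 0.247 -0.160
  outer loop
   vertex 1.5 1.5 0.1
   vertex 1.1 0.6 1.1
   vertex 2.0 3.5 0.2
  endloop
 endfacet
 facet normal 0.471 -0.074 -0.879
  outer loop
   vertex 1.5 1.5 0.1
   vertex 2.0 3.5 0.2
   vertex 4.8 1.1 1.9
  endloop
 endfacet
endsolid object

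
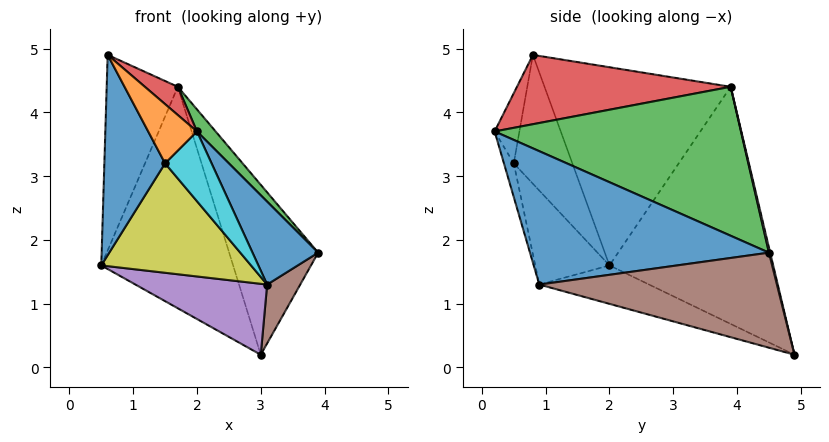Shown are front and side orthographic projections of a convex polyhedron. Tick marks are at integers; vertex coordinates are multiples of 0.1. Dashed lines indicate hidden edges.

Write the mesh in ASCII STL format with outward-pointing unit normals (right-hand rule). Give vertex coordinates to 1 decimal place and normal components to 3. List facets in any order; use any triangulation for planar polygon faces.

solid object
 facet normal 0.906 -0.249 0.343
  outer loop
   vertex 3.1 0.9 1.3
   vertex 3.9 4.5 1.8
   vertex 2.0 0.2 3.7
  endloop
 endfacet
 facet normal -0.923 0.353 0.156
  outer loop
   vertex 1.7 3.9 4.4
   vertex 0.5 2.0 1.6
   vertex 0.6 0.8 4.9
  endloop
 endfacet
 facet normal 0.769 -0.058 0.637
  outer loop
   vertex 1.7 3.9 4.4
   vertex 2.0 0.2 3.7
   vertex 3.9 4.5 1.8
  endloop
 endfacet
 facet normal 0.624 -0.096 0.776
  outer loop
   vertex 1.7 3.9 4.4
   vertex 0.6 0.8 4.9
   vertex 2.0 0.2 3.7
  endloop
 endfacet
 facet normal -0.220 -0.264 -0.939
  outer loop
   vertex 3.0 4.9 0.2
   vertex 3.1 0.9 1.3
   vertex 0.5 2.0 1.6
  endloop
 endfacet
 facet normal 0.852 -0.119 -0.509
  outer loop
   vertex 3.0 4.9 0.2
   vertex 3.9 4.5 1.8
   vertex 3.1 0.9 1.3
  endloop
 endfacet
 facet normal -0.776 0.625 -0.091
  outer loop
   vertex 3.0 4.9 0.2
   vertex 0.5 2.0 1.6
   vertex 1.7 3.9 4.4
  endloop
 endfacet
 facet normal 0.013 0.972 0.235
  outer loop
   vertex 3.0 4.9 0.2
   vertex 1.7 3.9 4.4
   vertex 3.9 4.5 1.8
  endloop
 endfacet
 facet normal -0.387 -0.781 -0.490
  outer loop
   vertex 1.5 0.5 3.2
   vertex 0.5 2.0 1.6
   vertex 3.1 0.9 1.3
  endloop
 endfacet
 facet normal -0.193 -0.915 -0.355
  outer loop
   vertex 1.5 0.5 3.2
   vertex 3.1 0.9 1.3
   vertex 2.0 0.2 3.7
  endloop
 endfacet
 facet normal -0.675 -0.700 -0.234
  outer loop
   vertex 1.5 0.5 3.2
   vertex 0.6 0.8 4.9
   vertex 0.5 2.0 1.6
  endloop
 endfacet
 facet normal -0.451 -0.889 -0.082
  outer loop
   vertex 1.5 0.5 3.2
   vertex 2.0 0.2 3.7
   vertex 0.6 0.8 4.9
  endloop
 endfacet
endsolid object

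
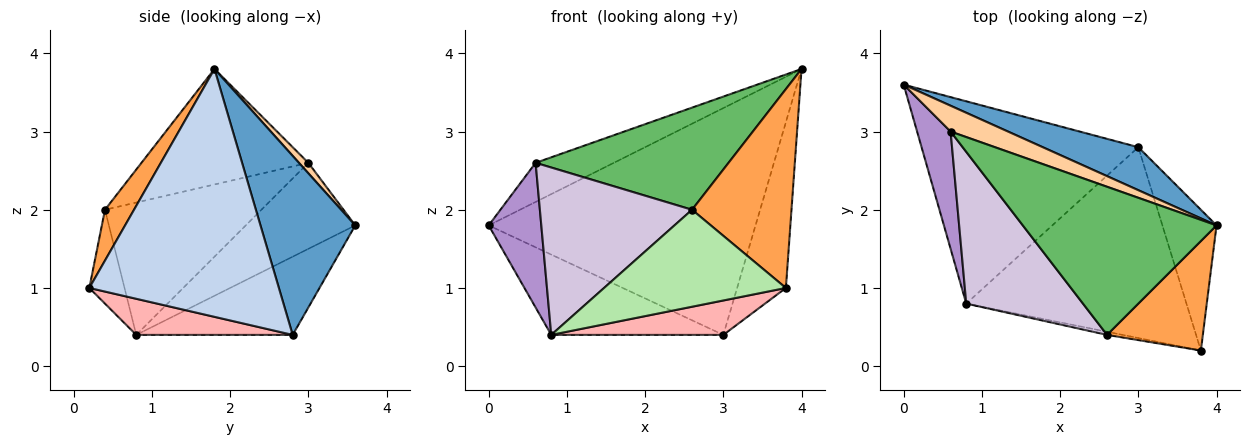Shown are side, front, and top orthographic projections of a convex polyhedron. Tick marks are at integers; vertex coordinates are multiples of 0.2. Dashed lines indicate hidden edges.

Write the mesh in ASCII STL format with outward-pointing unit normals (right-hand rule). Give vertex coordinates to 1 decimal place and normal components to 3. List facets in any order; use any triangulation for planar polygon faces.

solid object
 facet normal 0.329 0.928 0.176
  outer loop
   vertex 3.0 2.8 0.4
   vertex 0.0 3.6 1.8
   vertex 4.0 1.8 3.8
  endloop
 endfacet
 facet normal 0.947 0.244 -0.207
  outer loop
   vertex 3.0 2.8 0.4
   vertex 4.0 1.8 3.8
   vertex 3.8 0.2 1.0
  endloop
 endfacet
 facet normal 0.248 -0.849 0.467
  outer loop
   vertex 2.6 0.4 2.0
   vertex 3.8 0.2 1.0
   vertex 4.0 1.8 3.8
  endloop
 endfacet
 facet normal 0.100 0.830 0.548
  outer loop
   vertex 0.6 3.0 2.6
   vertex 4.0 1.8 3.8
   vertex 0.0 3.6 1.8
  endloop
 endfacet
 facet normal -0.441 -0.510 0.739
  outer loop
   vertex 0.6 3.0 2.6
   vertex 2.6 0.4 2.0
   vertex 4.0 1.8 3.8
  endloop
 endfacet
 facet normal -0.190 -0.981 -0.032
  outer loop
   vertex 0.8 0.8 0.4
   vertex 3.8 0.2 1.0
   vertex 2.6 0.4 2.0
  endloop
 endfacet
 facet normal -0.318 0.350 -0.881
  outer loop
   vertex 0.8 0.8 0.4
   vertex 0.0 3.6 1.8
   vertex 3.0 2.8 0.4
  endloop
 endfacet
 facet normal 0.159 -0.175 -0.972
  outer loop
   vertex 0.8 0.8 0.4
   vertex 3.0 2.8 0.4
   vertex 3.8 0.2 1.0
  endloop
 endfacet
 facet normal -0.850 -0.409 0.331
  outer loop
   vertex 0.8 0.8 0.4
   vertex 0.6 3.0 2.6
   vertex 0.0 3.6 1.8
  endloop
 endfacet
 facet normal -0.606 -0.589 0.534
  outer loop
   vertex 0.8 0.8 0.4
   vertex 2.6 0.4 2.0
   vertex 0.6 3.0 2.6
  endloop
 endfacet
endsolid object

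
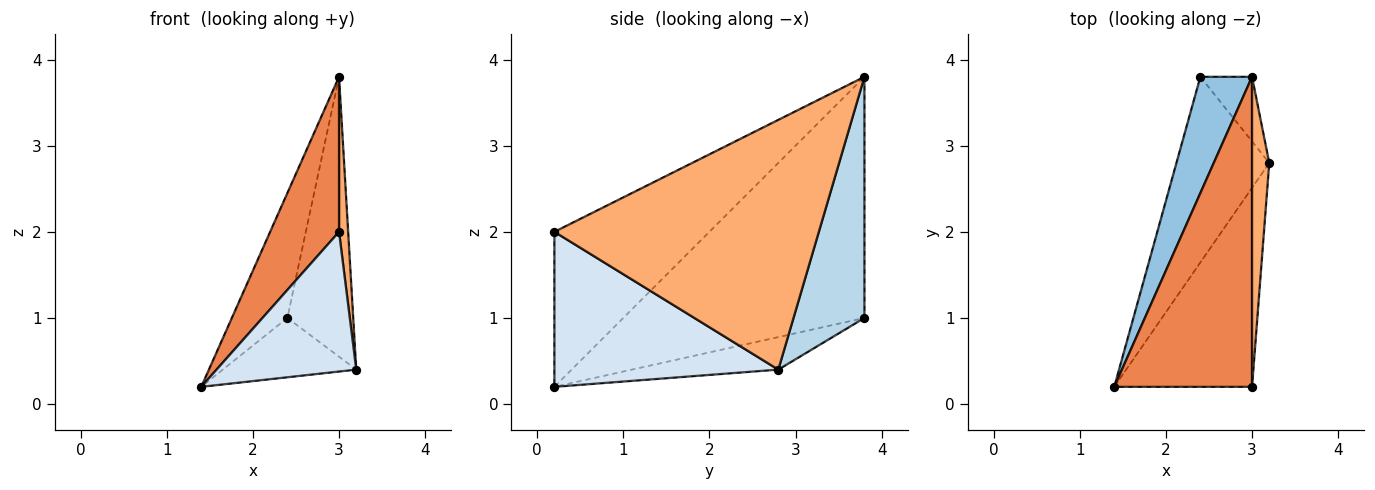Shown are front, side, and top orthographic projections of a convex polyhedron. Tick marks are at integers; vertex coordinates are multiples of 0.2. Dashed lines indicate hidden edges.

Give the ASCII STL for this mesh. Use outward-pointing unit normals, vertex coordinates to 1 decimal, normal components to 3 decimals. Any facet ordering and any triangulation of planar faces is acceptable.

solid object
 facet normal -0.317 0.289 -0.904
  outer loop
   vertex 2.4 3.8 1.0
   vertex 3.2 2.8 0.4
   vertex 1.4 0.2 0.2
  endloop
 endfacet
 facet normal -0.954 0.220 0.204
  outer loop
   vertex 3.0 3.8 3.8
   vertex 2.4 3.8 1.0
   vertex 1.4 0.2 0.2
  endloop
 endfacet
 facet normal 0.724 0.672 -0.155
  outer loop
   vertex 3.0 3.8 3.8
   vertex 3.2 2.8 0.4
   vertex 2.4 3.8 1.0
  endloop
 endfacet
 facet normal 0.677 -0.423 -0.602
  outer loop
   vertex 3.0 0.2 2.0
   vertex 1.4 0.2 0.2
   vertex 3.2 2.8 0.4
  endloop
 endfacet
 facet normal -0.709 -0.315 0.630
  outer loop
   vertex 3.0 0.2 2.0
   vertex 3.0 3.8 3.8
   vertex 1.4 0.2 0.2
  endloop
 endfacet
 facet normal 0.997 -0.034 0.069
  outer loop
   vertex 3.0 0.2 2.0
   vertex 3.2 2.8 0.4
   vertex 3.0 3.8 3.8
  endloop
 endfacet
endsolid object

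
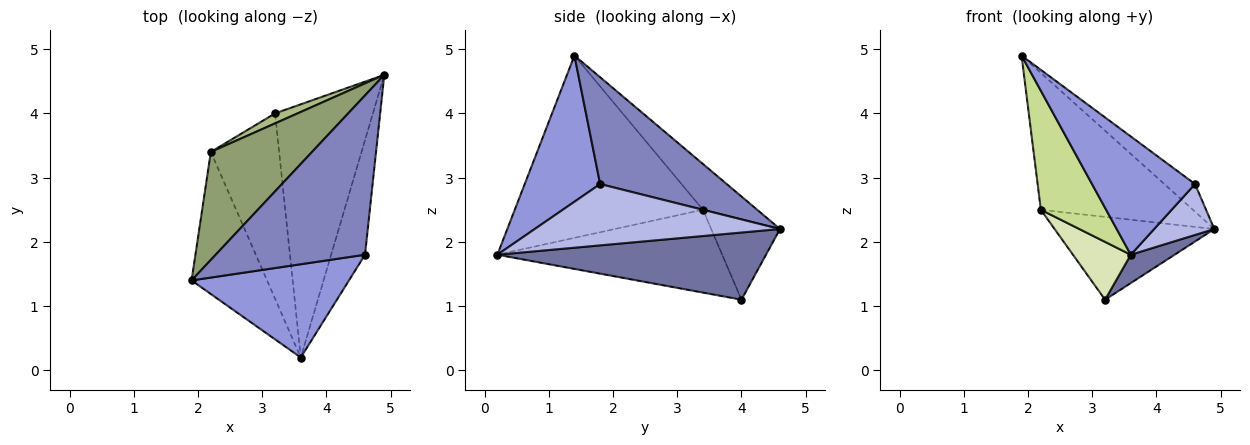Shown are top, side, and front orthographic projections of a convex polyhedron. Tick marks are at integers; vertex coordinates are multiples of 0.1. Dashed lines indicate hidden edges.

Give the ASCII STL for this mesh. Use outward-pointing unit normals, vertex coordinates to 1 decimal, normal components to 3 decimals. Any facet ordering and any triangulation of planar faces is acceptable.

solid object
 facet normal 0.564 -0.092 -0.821
  outer loop
   vertex 3.2 4.0 1.1
   vertex 4.9 4.6 2.2
   vertex 3.6 0.2 1.8
  endloop
 endfacet
 facet normal 0.576 0.140 0.805
  outer loop
   vertex 4.6 1.8 2.9
   vertex 4.9 4.6 2.2
   vertex 1.9 1.4 4.9
  endloop
 endfacet
 facet normal 0.499 -0.681 0.537
  outer loop
   vertex 4.6 1.8 2.9
   vertex 1.9 1.4 4.9
   vertex 3.6 0.2 1.8
  endloop
 endfacet
 facet normal 0.856 -0.210 -0.473
  outer loop
   vertex 4.6 1.8 2.9
   vertex 3.6 0.2 1.8
   vertex 4.9 4.6 2.2
  endloop
 endfacet
 facet normal -0.270 0.756 0.596
  outer loop
   vertex 2.2 3.4 2.5
   vertex 1.9 1.4 4.9
   vertex 4.9 4.6 2.2
  endloop
 endfacet
 facet normal -0.393 0.913 0.110
  outer loop
   vertex 2.2 3.4 2.5
   vertex 4.9 4.6 2.2
   vertex 3.2 4.0 1.1
  endloop
 endfacet
 facet normal -0.880 -0.305 -0.364
  outer loop
   vertex 2.2 3.4 2.5
   vertex 3.6 0.2 1.8
   vertex 1.9 1.4 4.9
  endloop
 endfacet
 facet normal -0.757 -0.195 -0.624
  outer loop
   vertex 2.2 3.4 2.5
   vertex 3.2 4.0 1.1
   vertex 3.6 0.2 1.8
  endloop
 endfacet
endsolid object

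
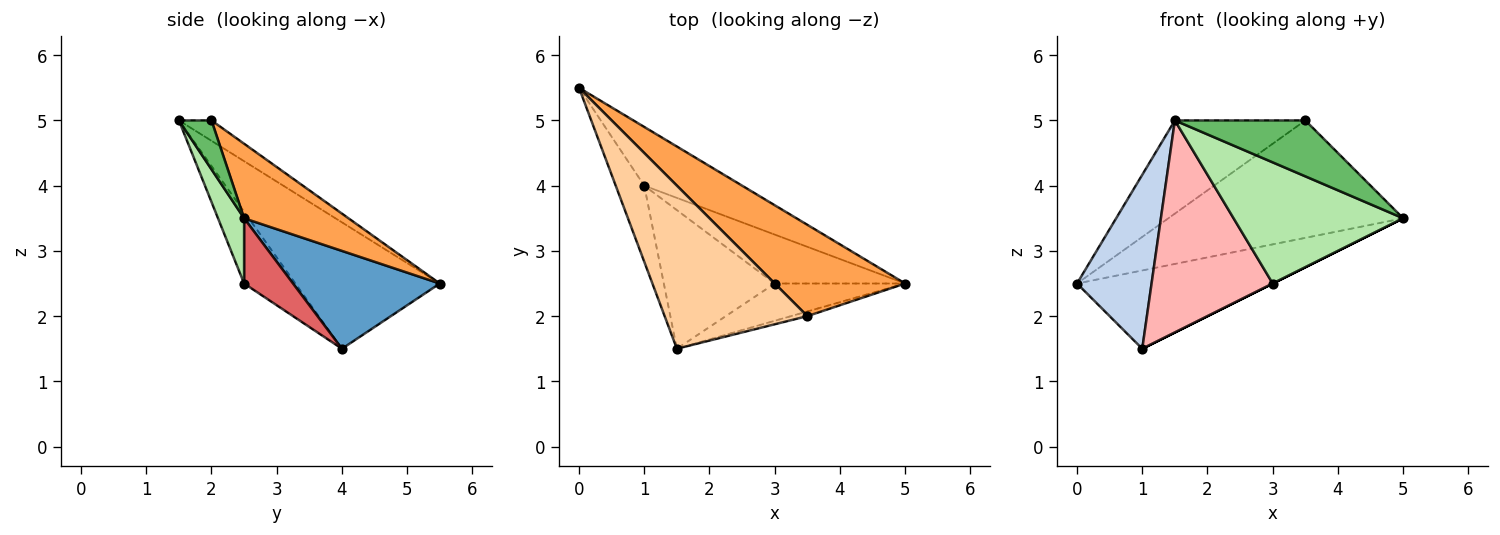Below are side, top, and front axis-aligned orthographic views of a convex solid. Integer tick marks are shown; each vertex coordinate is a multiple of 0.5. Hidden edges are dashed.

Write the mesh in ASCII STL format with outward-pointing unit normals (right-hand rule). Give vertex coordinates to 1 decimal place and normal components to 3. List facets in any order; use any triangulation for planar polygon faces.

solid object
 facet normal 0.514 0.686 -0.514
  outer loop
   vertex 1.0 4.0 1.5
   vertex 0.0 5.5 2.5
   vertex 5.0 2.5 3.5
  endloop
 endfacet
 facet normal -0.871 -0.450 -0.197
  outer loop
   vertex 1.0 4.0 1.5
   vertex 1.5 1.5 5.0
   vertex 0.0 5.5 2.5
  endloop
 endfacet
 facet normal 0.331 0.745 0.579
  outer loop
   vertex 3.5 2.0 5.0
   vertex 5.0 2.5 3.5
   vertex 0.0 5.5 2.5
  endloop
 endfacet
 facet normal -0.123 0.492 0.862
  outer loop
   vertex 3.5 2.0 5.0
   vertex 0.0 5.5 2.5
   vertex 1.5 1.5 5.0
  endloop
 endfacet
 facet normal 0.242 -0.967 -0.081
  outer loop
   vertex 3.5 2.0 5.0
   vertex 1.5 1.5 5.0
   vertex 5.0 2.5 3.5
  endloop
 endfacet
 facet normal 0.145 -0.946 -0.291
  outer loop
   vertex 3.0 2.5 2.5
   vertex 5.0 2.5 3.5
   vertex 1.5 1.5 5.0
  endloop
 endfacet
 facet normal 0.447 0.000 -0.894
  outer loop
   vertex 3.0 2.5 2.5
   vertex 1.0 4.0 1.5
   vertex 5.0 2.5 3.5
  endloop
 endfacet
 facet normal -0.334 -0.789 -0.516
  outer loop
   vertex 3.0 2.5 2.5
   vertex 1.5 1.5 5.0
   vertex 1.0 4.0 1.5
  endloop
 endfacet
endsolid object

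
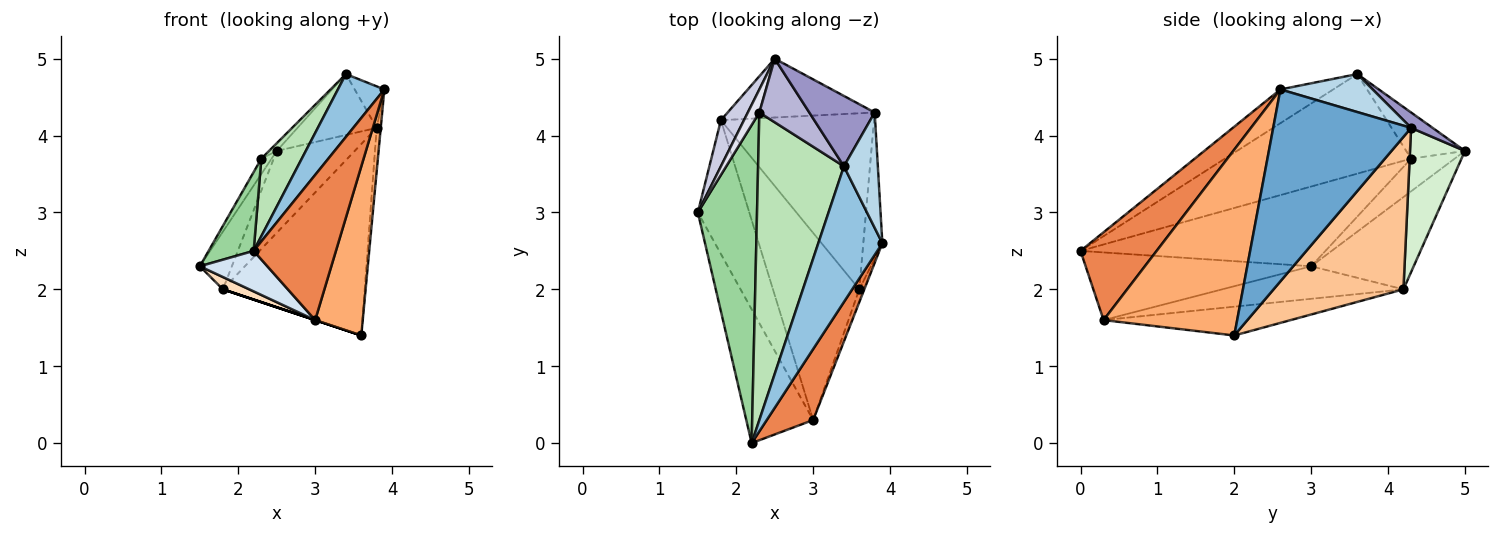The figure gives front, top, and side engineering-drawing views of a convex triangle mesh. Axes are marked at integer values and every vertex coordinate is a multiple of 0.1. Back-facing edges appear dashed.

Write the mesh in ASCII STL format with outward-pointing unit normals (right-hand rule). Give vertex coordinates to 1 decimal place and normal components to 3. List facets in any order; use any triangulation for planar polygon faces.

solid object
 facet normal 0.995 0.029 -0.099
  outer loop
   vertex 3.8 4.3 4.1
   vertex 3.9 2.6 4.6
   vertex 3.6 2.0 1.4
  endloop
 endfacet
 facet normal -0.431 -0.379 0.819
  outer loop
   vertex 3.4 3.6 4.8
   vertex 2.2 0.0 2.5
   vertex 3.9 2.6 4.6
  endloop
 endfacet
 facet normal 0.725 0.233 0.648
  outer loop
   vertex 3.4 3.6 4.8
   vertex 3.9 2.6 4.6
   vertex 3.8 4.3 4.1
  endloop
 endfacet
 facet normal -0.696 -0.208 -0.688
  outer loop
   vertex 3.0 0.3 1.6
   vertex 2.2 0.0 2.5
   vertex 1.5 3.0 2.3
  endloop
 endfacet
 facet normal 0.639 -0.691 0.338
  outer loop
   vertex 3.0 0.3 1.6
   vertex 3.9 2.6 4.6
   vertex 2.2 0.0 2.5
  endloop
 endfacet
 facet normal 0.942 -0.335 -0.025
  outer loop
   vertex 3.0 0.3 1.6
   vertex 3.6 2.0 1.4
   vertex 3.9 2.6 4.6
  endloop
 endfacet
 facet normal 0.559 0.610 -0.561
  outer loop
   vertex 1.8 4.2 2.0
   vertex 3.8 4.3 4.1
   vertex 3.6 2.0 1.4
  endloop
 endfacet
 facet normal -0.533 -0.077 -0.843
  outer loop
   vertex 1.8 4.2 2.0
   vertex 3.0 0.3 1.6
   vertex 1.5 3.0 2.3
  endloop
 endfacet
 facet normal -0.316 0.000 -0.949
  outer loop
   vertex 1.8 4.2 2.0
   vertex 3.6 2.0 1.4
   vertex 3.0 0.3 1.6
  endloop
 endfacet
 facet normal -0.794 -0.146 0.590
  outer loop
   vertex 2.3 4.3 3.7
   vertex 1.5 3.0 2.3
   vertex 2.2 0.0 2.5
  endloop
 endfacet
 facet normal -0.747 -0.162 0.644
  outer loop
   vertex 2.3 4.3 3.7
   vertex 2.2 0.0 2.5
   vertex 3.4 3.6 4.8
  endloop
 endfacet
 facet normal 0.496 0.705 -0.506
  outer loop
   vertex 2.5 5.0 3.8
   vertex 3.8 4.3 4.1
   vertex 1.8 4.2 2.0
  endloop
 endfacet
 facet normal 0.175 0.644 0.744
  outer loop
   vertex 2.5 5.0 3.8
   vertex 3.4 3.6 4.8
   vertex 3.8 4.3 4.1
  endloop
 endfacet
 facet normal -0.676 0.088 0.732
  outer loop
   vertex 2.5 5.0 3.8
   vertex 2.3 4.3 3.7
   vertex 3.4 3.6 4.8
  endloop
 endfacet
 facet normal -0.928 0.290 0.232
  outer loop
   vertex 2.5 5.0 3.8
   vertex 1.8 4.2 2.0
   vertex 1.5 3.0 2.3
  endloop
 endfacet
 facet normal -0.921 0.217 0.325
  outer loop
   vertex 2.5 5.0 3.8
   vertex 1.5 3.0 2.3
   vertex 2.3 4.3 3.7
  endloop
 endfacet
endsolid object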